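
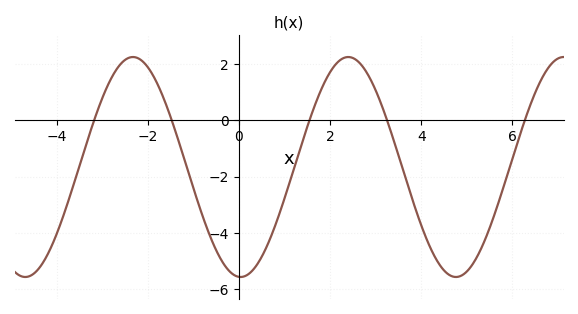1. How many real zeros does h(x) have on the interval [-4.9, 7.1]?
5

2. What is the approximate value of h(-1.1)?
-1.8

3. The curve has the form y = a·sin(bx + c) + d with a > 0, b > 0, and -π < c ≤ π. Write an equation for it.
y = 3.91sin(1.3x - 1.6) - 1.66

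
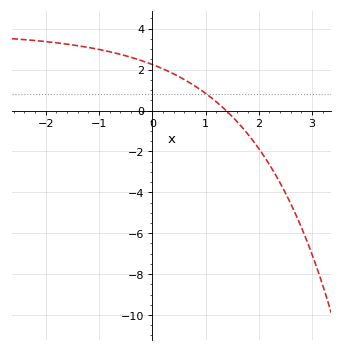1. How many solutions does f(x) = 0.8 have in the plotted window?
1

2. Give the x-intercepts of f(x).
1.39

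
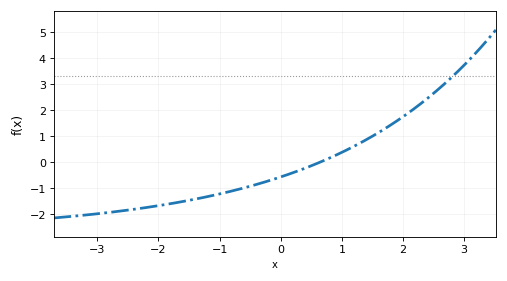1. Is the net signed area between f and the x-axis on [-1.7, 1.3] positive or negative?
negative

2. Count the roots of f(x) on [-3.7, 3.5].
1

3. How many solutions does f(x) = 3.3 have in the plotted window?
1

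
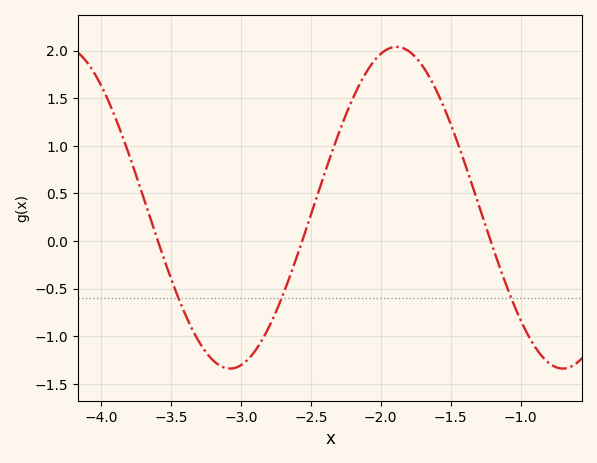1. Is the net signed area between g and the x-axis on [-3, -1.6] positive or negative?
positive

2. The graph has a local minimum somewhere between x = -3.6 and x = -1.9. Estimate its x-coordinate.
-3.08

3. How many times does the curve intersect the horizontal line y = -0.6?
3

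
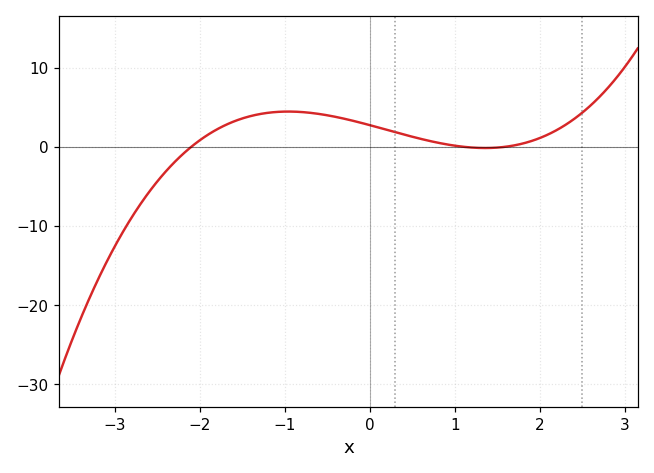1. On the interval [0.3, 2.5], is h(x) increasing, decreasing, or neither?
neither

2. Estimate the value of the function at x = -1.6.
3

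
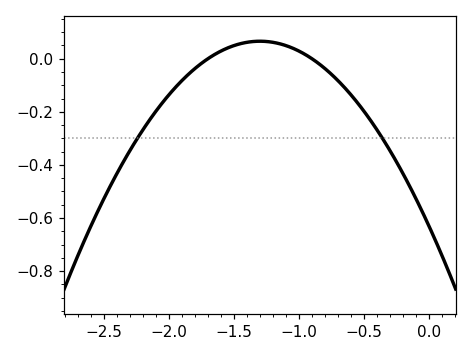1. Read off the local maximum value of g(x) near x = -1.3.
0.066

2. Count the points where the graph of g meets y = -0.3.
2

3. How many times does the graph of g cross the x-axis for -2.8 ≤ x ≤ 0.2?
2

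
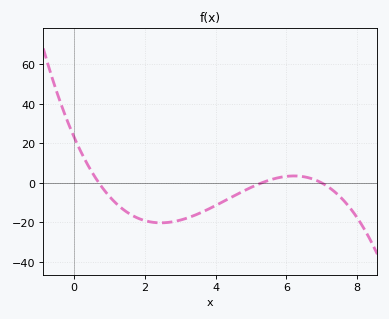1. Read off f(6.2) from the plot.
3.52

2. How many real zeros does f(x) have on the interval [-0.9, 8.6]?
3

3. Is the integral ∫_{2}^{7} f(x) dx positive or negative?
negative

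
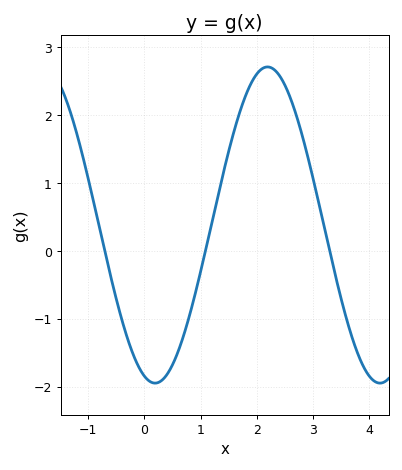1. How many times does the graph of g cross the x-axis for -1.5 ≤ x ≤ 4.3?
3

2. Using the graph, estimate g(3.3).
0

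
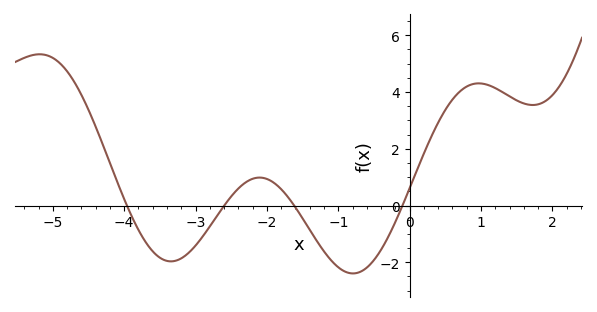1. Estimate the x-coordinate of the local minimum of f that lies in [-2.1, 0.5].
-0.8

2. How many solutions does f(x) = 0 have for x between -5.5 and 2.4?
4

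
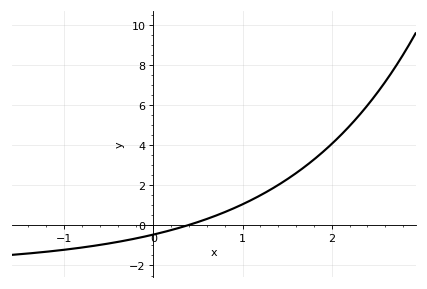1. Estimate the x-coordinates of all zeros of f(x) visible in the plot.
0.4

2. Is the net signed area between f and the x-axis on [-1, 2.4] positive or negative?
positive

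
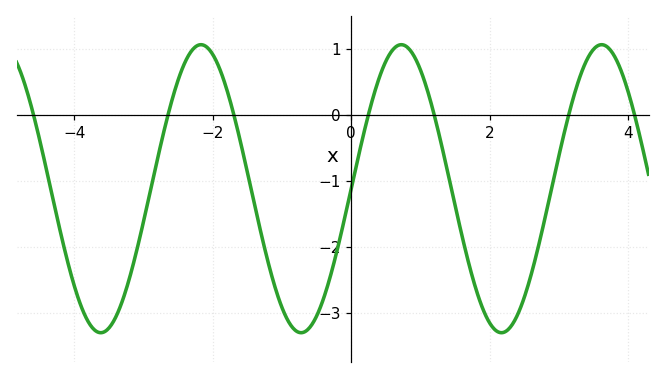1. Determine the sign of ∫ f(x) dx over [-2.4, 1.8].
negative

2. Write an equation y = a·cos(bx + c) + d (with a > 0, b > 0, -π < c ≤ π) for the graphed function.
y = 2.18cos(2.2x - 1.6) - 1.12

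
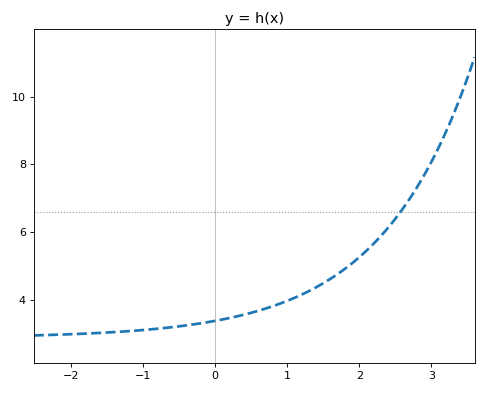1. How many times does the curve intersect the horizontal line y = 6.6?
1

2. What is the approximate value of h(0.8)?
3.8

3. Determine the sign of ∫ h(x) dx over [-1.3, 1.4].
positive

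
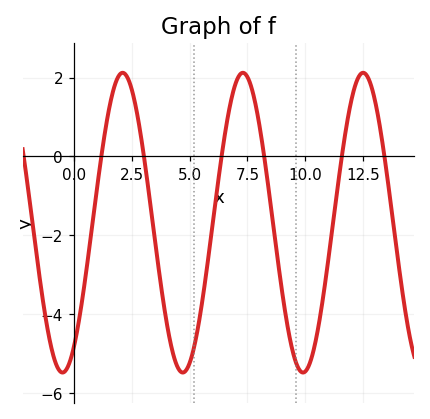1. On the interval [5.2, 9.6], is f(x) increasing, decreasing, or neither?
neither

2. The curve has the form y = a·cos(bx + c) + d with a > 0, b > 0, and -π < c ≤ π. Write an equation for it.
y = 3.8cos(1.21x - 2.55) - 1.68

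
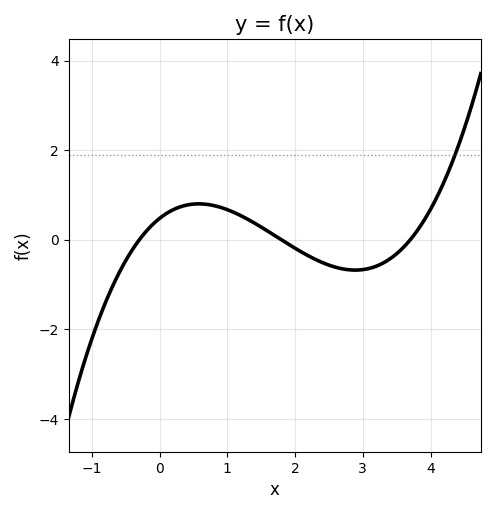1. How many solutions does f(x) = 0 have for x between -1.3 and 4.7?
3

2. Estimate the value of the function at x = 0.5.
0.8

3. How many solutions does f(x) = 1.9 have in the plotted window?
1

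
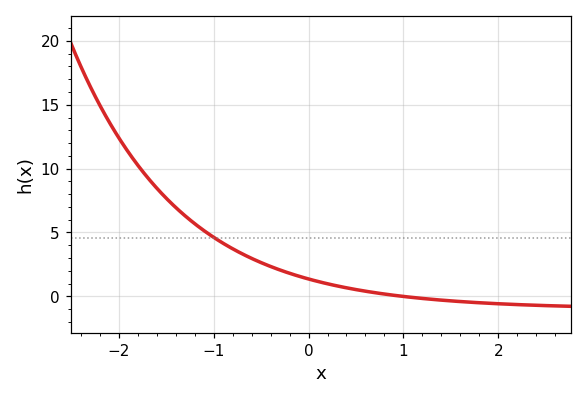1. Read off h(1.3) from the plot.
-0.232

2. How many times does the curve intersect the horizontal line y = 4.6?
1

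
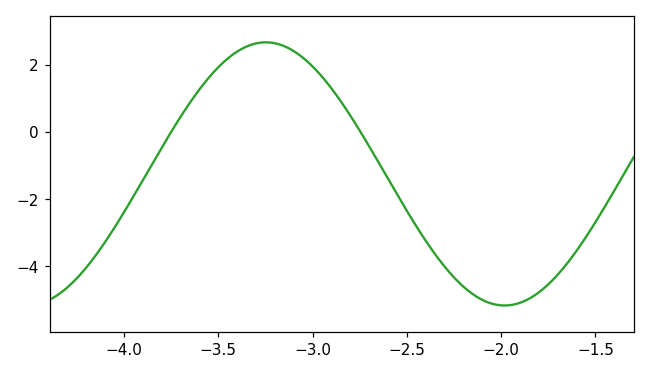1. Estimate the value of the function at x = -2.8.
0.488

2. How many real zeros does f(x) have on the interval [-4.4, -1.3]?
2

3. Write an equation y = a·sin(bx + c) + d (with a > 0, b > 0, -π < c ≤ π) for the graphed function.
y = 3.92sin(2.48x - 2.94) - 1.25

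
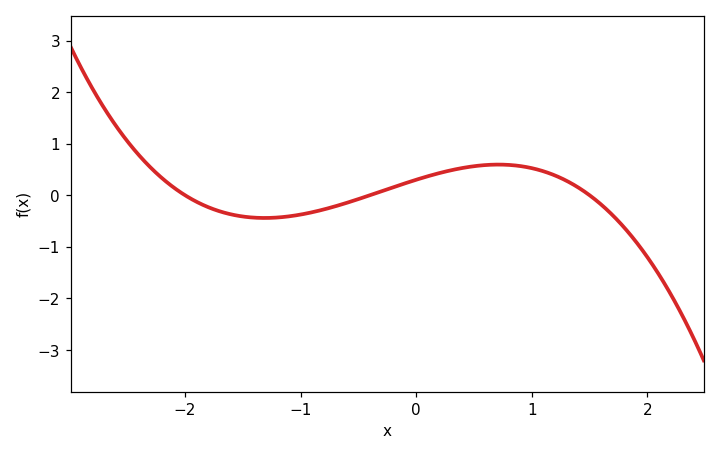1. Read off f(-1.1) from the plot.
-0.409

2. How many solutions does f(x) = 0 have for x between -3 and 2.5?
3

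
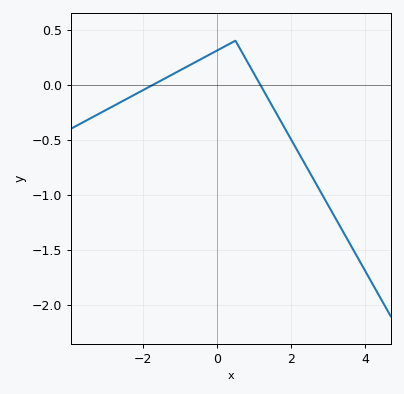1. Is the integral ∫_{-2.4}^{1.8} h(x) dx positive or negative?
positive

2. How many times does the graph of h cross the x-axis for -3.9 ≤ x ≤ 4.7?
2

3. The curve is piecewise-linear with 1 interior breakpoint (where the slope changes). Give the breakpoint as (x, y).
(0.5, 0.4)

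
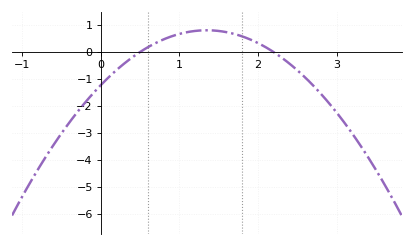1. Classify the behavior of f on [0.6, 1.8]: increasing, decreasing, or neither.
neither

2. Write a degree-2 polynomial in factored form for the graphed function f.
y = -1.12(x - 0.5)(x - 2.2)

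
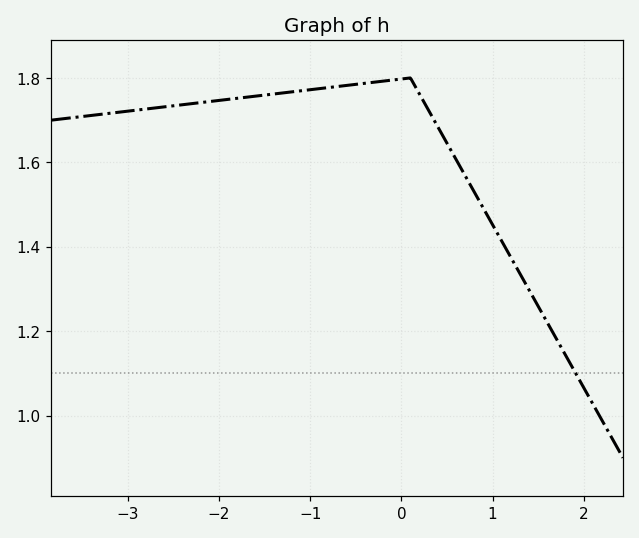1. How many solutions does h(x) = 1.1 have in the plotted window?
1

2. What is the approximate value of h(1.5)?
1.26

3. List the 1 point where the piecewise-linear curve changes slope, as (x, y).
(0.1, 1.8)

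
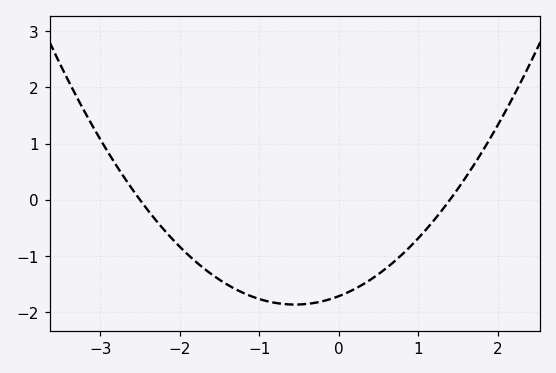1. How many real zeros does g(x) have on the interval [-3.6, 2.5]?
2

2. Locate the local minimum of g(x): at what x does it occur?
-0.55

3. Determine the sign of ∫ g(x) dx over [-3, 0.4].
negative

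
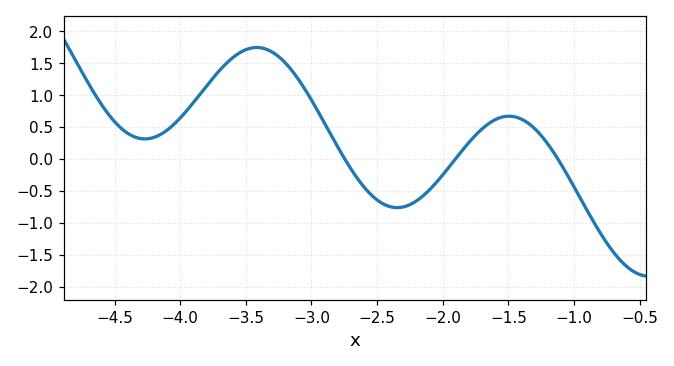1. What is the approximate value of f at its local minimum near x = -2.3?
-0.76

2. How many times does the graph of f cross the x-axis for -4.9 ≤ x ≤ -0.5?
3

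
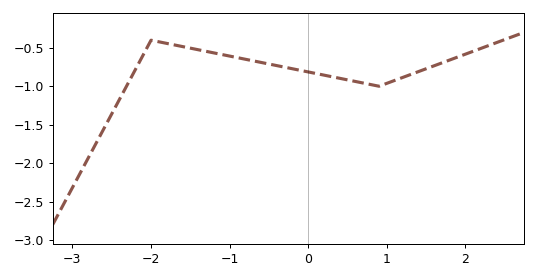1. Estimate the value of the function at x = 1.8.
-0.658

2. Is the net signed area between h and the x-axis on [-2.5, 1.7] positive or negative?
negative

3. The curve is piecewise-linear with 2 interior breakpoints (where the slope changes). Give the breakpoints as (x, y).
(-2, -0.4); (0.9, -1)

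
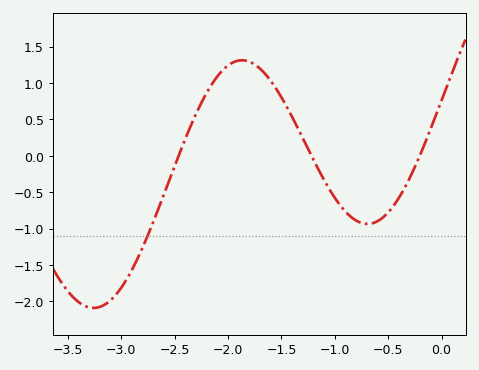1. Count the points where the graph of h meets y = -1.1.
1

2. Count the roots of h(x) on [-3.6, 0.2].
3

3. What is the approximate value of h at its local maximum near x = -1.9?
1.31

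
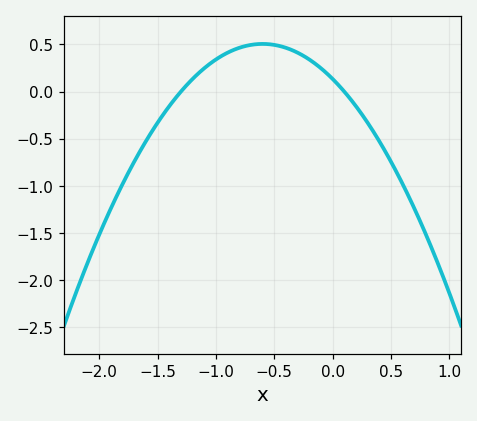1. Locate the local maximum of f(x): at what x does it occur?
-0.6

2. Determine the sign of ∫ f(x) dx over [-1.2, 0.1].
positive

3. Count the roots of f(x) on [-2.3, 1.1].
2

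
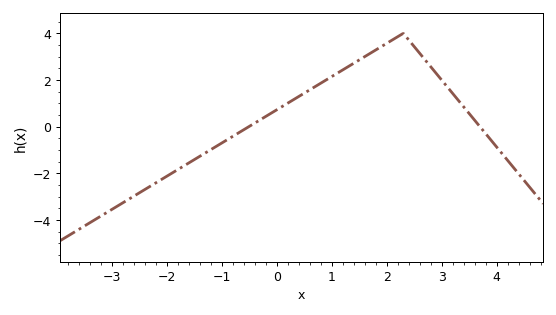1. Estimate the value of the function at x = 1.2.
2.43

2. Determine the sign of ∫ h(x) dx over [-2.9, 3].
positive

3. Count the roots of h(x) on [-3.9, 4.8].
2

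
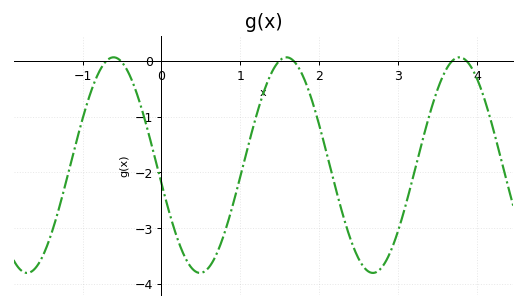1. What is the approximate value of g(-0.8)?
-0.2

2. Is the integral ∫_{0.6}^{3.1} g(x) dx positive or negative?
negative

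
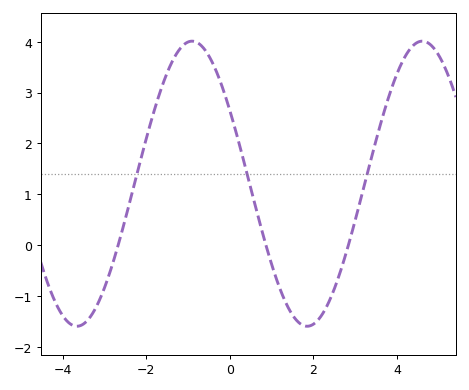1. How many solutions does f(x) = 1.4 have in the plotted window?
3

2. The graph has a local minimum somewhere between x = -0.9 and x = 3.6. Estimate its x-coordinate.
1.8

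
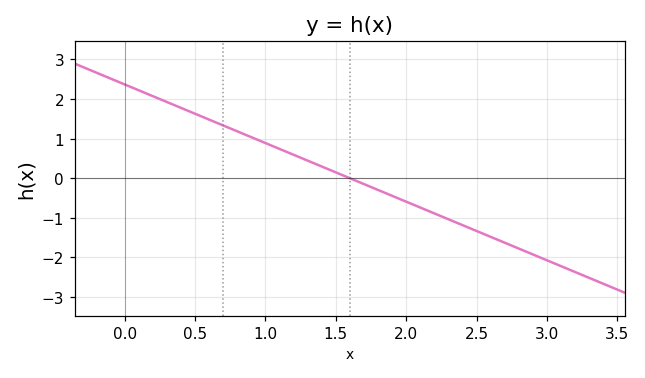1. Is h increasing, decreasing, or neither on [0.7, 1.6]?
decreasing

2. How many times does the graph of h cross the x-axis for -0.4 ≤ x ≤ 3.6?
1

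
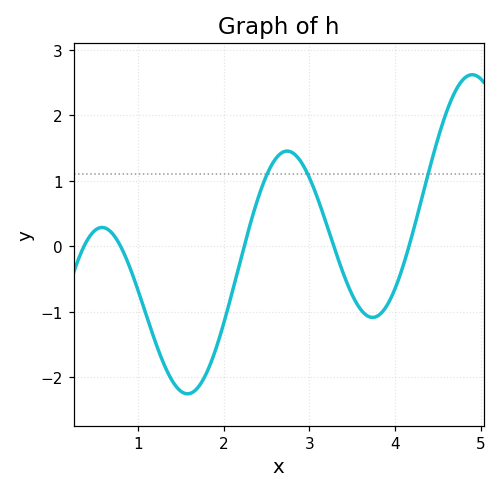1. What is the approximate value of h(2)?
-1.18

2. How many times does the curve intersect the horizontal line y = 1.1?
3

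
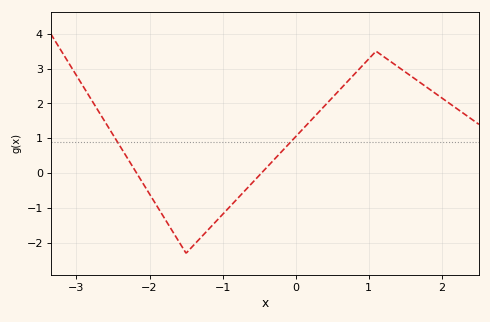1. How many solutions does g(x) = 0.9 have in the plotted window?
2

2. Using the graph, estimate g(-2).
-0.6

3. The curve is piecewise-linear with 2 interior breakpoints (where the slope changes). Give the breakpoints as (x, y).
(-1.5, -2.3); (1.1, 3.5)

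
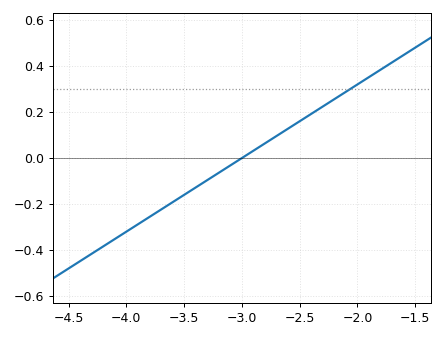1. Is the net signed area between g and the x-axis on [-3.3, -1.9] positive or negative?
positive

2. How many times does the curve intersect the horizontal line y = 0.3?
1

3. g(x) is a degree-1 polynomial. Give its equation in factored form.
y = 0.32(x + 3)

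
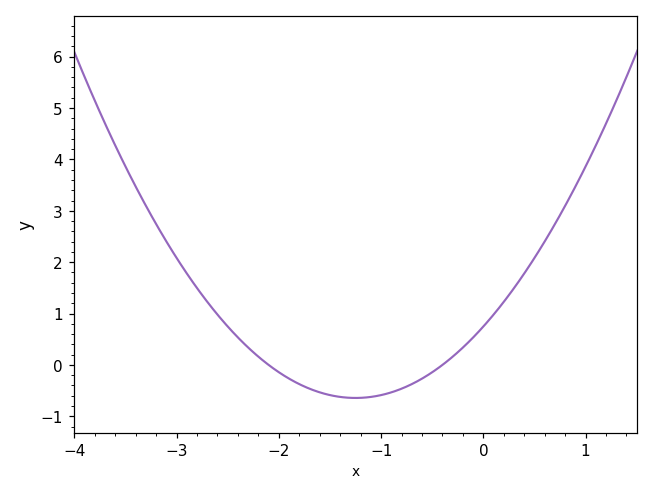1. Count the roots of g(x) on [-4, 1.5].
2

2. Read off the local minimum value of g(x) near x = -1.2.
-0.643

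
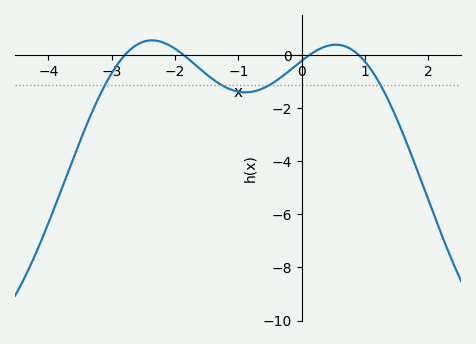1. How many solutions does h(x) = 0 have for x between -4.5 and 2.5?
4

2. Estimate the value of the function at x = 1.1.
-0.6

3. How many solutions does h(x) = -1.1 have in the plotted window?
4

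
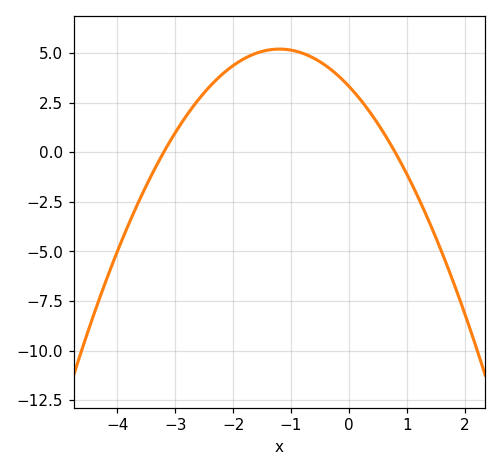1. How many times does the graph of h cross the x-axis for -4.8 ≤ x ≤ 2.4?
2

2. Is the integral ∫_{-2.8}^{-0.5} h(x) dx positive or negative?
positive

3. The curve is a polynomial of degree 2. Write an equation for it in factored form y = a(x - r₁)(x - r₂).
y = -1.3(x + 3.2)(x - 0.8)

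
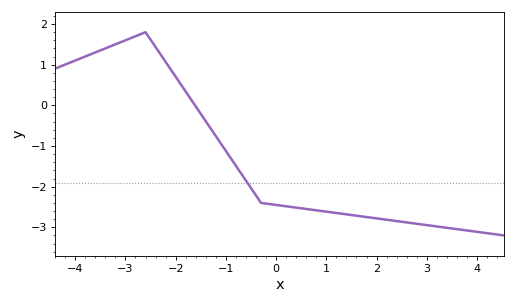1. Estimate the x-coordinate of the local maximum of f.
-2.6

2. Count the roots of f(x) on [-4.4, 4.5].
1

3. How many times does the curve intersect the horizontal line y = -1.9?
1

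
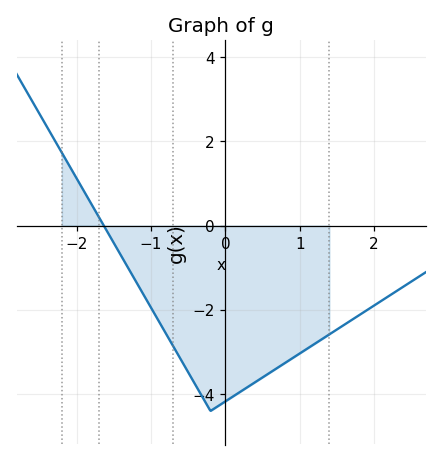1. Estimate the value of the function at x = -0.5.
-3.4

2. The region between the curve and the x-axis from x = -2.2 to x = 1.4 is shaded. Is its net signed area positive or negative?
negative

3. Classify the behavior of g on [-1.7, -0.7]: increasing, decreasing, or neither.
decreasing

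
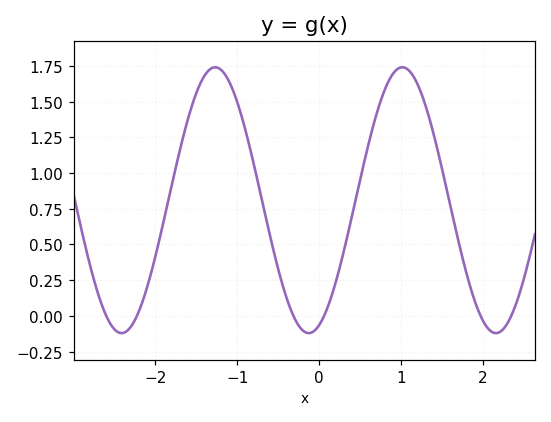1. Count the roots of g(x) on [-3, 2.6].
6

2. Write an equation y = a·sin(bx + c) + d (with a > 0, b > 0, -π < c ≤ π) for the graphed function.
y = 0.93sin(2.75x - 1.22) + 0.81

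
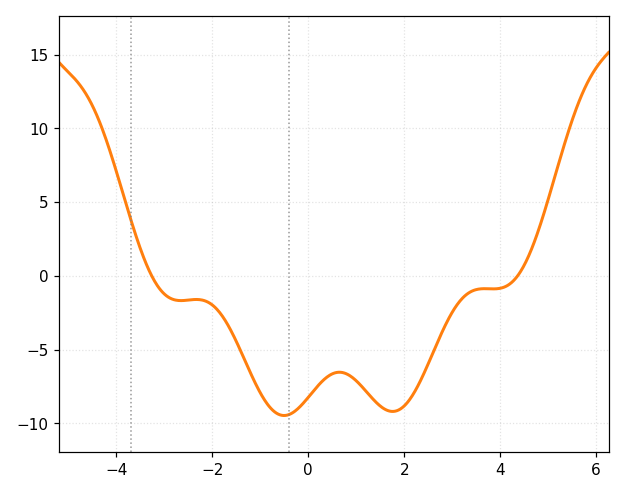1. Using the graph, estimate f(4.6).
1.5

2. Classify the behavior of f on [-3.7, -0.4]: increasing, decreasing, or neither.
neither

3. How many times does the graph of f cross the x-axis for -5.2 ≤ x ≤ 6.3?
2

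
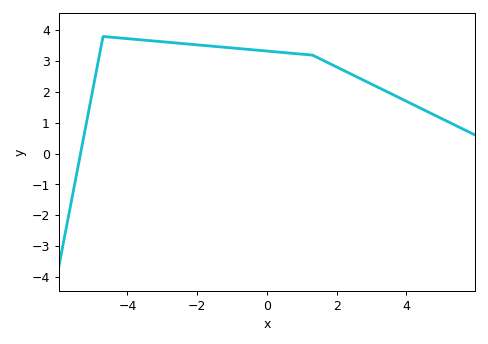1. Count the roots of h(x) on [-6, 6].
1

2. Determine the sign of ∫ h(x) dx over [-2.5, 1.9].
positive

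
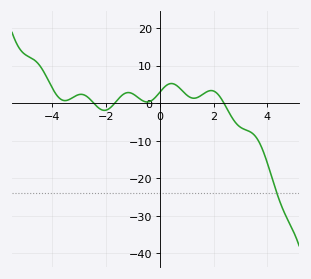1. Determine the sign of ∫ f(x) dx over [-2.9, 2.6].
positive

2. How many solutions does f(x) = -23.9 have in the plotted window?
1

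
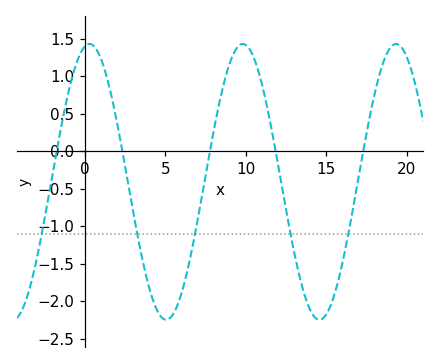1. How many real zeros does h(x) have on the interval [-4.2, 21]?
5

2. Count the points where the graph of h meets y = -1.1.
5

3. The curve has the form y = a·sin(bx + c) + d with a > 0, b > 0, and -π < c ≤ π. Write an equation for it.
y = 1.84sin(0.66x + 1.4) - 0.41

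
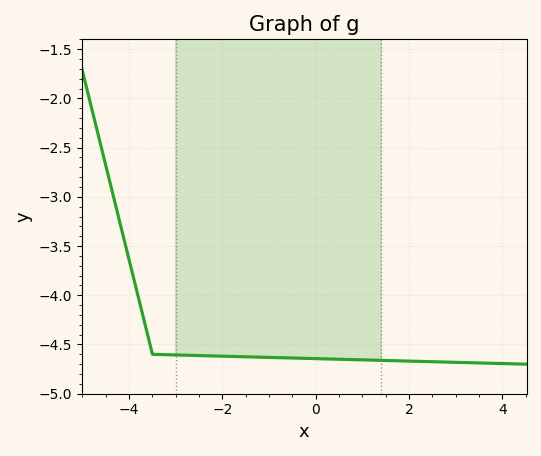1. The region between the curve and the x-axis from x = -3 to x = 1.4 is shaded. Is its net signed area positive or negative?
negative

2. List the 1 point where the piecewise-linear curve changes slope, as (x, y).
(-3.5, -4.6)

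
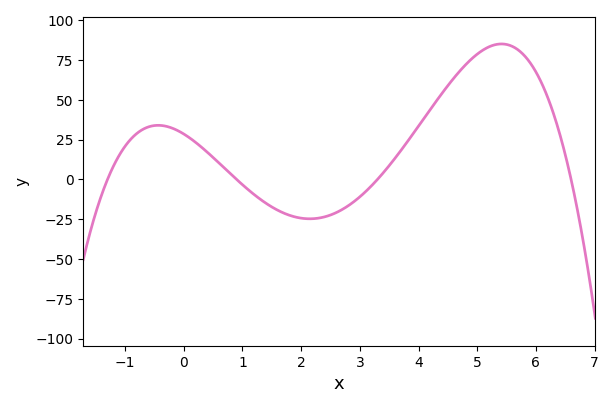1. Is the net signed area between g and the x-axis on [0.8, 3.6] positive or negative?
negative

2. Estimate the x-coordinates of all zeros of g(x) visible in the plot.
-1.4, 0.8, 3.2, 6.6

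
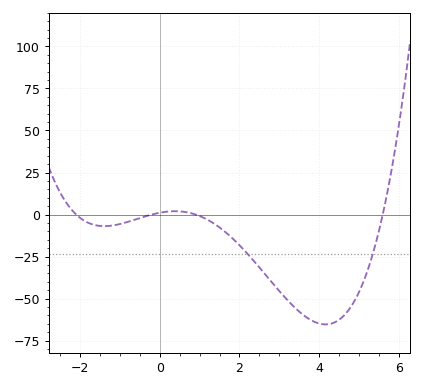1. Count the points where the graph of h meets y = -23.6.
2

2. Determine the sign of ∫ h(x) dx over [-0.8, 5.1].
negative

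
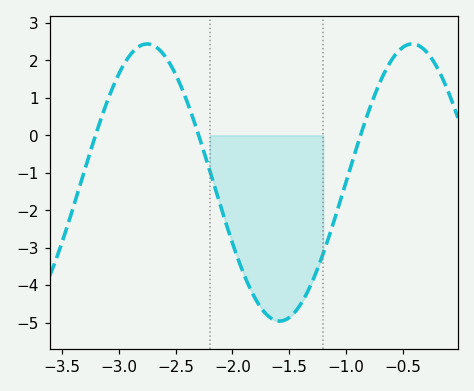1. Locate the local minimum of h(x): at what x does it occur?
-1.6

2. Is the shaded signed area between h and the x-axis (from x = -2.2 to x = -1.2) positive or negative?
negative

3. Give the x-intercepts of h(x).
-3.2, -2.3, -0.85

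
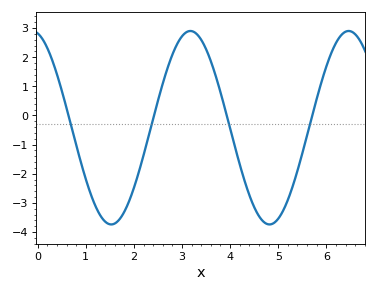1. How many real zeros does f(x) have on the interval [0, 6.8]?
4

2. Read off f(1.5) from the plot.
-3.73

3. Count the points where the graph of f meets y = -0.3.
4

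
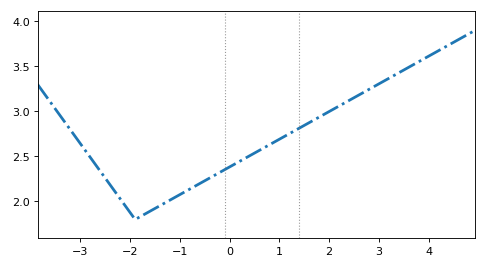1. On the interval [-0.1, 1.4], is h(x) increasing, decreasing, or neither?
increasing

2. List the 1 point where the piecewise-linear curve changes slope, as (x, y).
(-1.9, 1.8)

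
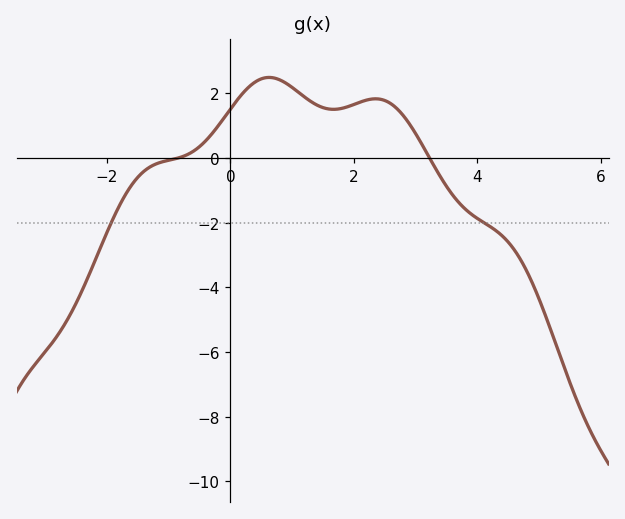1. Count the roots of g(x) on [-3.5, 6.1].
2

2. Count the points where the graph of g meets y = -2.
2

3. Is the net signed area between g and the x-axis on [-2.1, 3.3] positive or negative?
positive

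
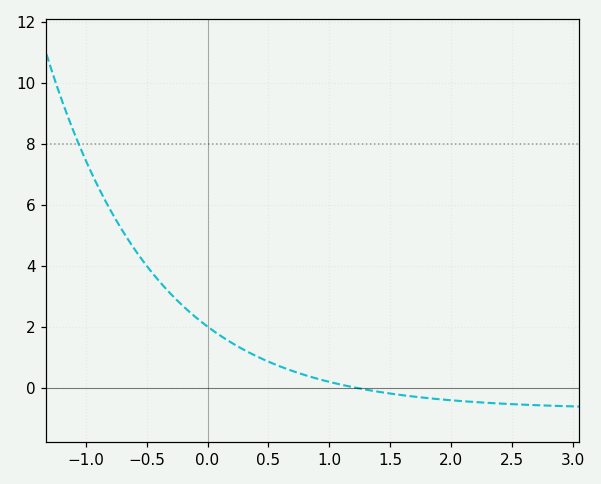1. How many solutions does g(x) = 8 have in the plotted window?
1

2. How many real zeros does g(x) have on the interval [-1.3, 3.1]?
1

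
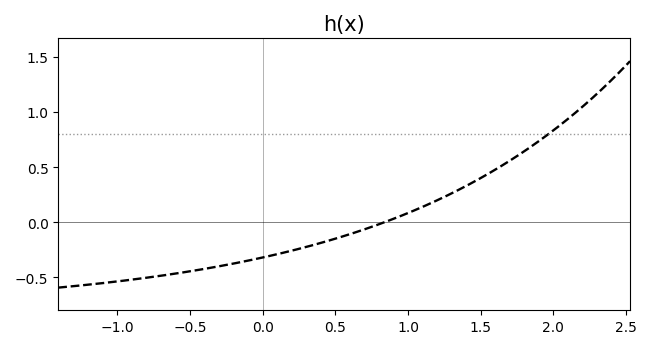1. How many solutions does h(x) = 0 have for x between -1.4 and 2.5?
1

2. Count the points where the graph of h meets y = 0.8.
1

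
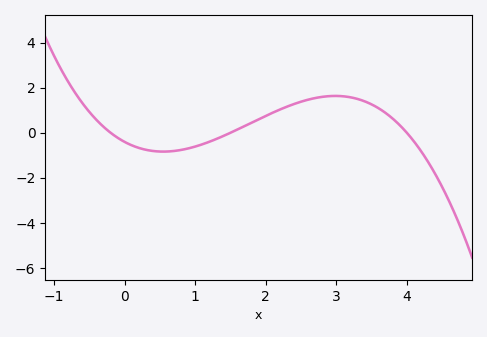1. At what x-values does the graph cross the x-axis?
-0.2, 1.5, 4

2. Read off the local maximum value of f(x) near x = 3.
1.6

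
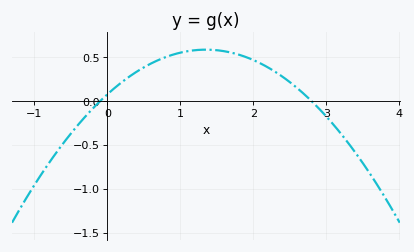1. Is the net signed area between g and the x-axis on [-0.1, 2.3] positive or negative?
positive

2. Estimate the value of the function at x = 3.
-0.15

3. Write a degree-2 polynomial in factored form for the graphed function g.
y = -0.28(x + 0.1)(x - 2.8)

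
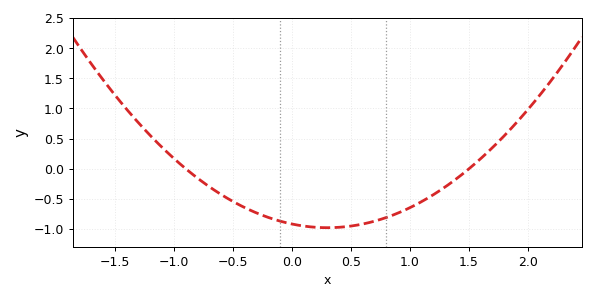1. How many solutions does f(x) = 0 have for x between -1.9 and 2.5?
2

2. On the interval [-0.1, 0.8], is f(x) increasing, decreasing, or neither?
neither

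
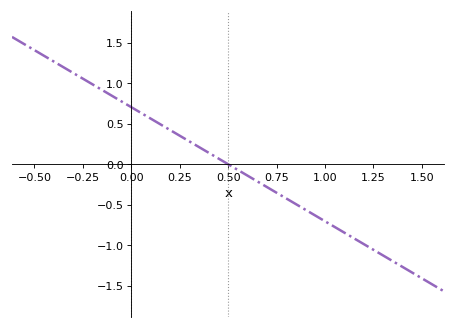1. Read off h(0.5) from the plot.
0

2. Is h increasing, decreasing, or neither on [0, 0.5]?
decreasing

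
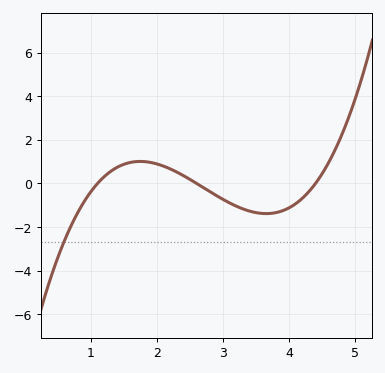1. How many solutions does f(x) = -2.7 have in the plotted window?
1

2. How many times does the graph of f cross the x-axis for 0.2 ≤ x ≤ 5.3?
3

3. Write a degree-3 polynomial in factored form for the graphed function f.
y = 0.69(x - 1.1)(x - 2.6)(x - 4.4)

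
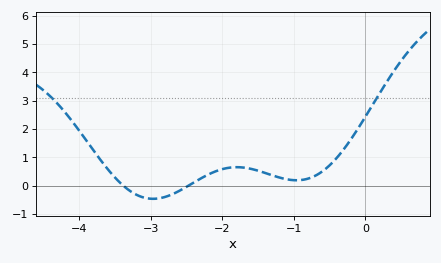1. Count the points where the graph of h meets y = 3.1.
2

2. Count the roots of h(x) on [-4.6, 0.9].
2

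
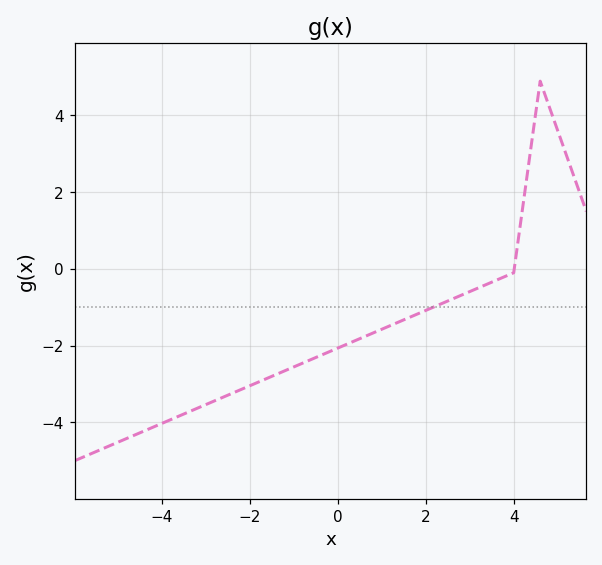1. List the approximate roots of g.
4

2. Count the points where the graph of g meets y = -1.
1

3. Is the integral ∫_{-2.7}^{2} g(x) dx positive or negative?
negative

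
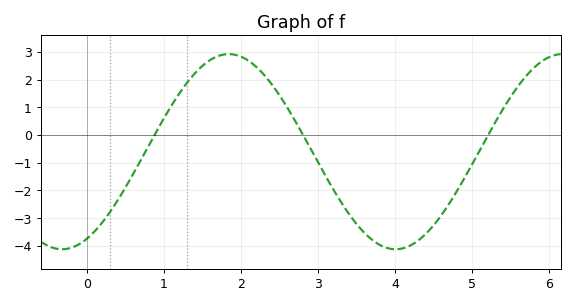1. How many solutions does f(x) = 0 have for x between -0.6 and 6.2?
3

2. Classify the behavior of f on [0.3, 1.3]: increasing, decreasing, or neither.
increasing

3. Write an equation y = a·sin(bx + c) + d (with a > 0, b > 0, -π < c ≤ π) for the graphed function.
y = 3.52sin(1.4x - 1.1) - 0.6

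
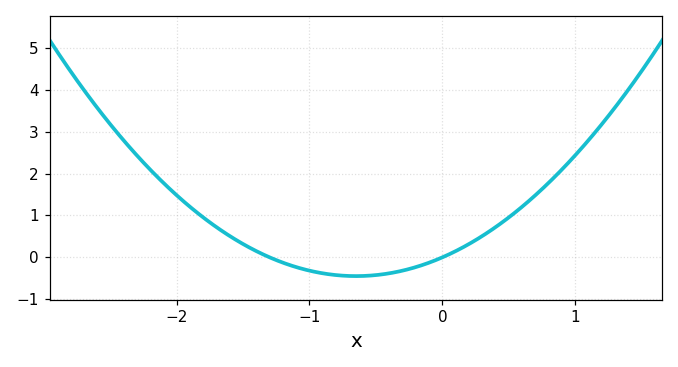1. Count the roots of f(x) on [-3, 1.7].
2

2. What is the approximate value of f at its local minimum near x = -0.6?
-0.4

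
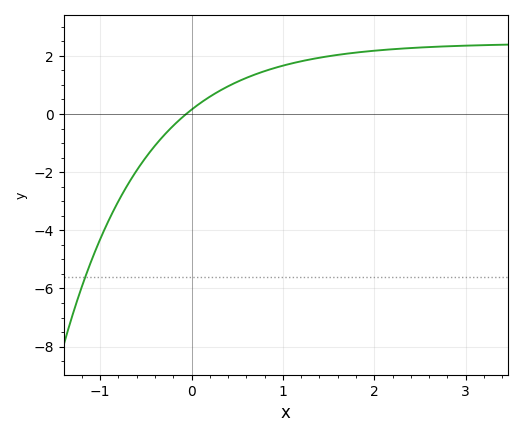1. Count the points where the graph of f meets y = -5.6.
1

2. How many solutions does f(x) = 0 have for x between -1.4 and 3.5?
1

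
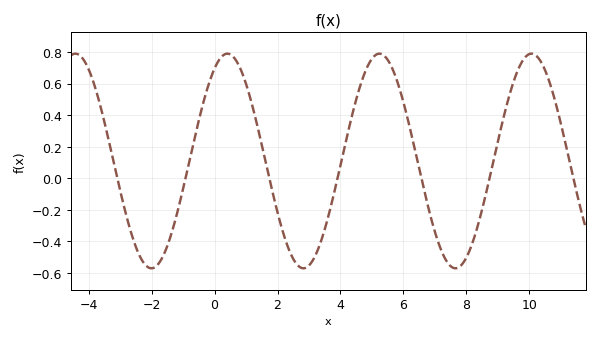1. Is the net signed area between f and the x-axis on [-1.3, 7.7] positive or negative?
positive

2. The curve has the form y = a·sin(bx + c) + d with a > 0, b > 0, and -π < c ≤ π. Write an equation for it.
y = 0.68sin(1.3x + 1.04) + 0.11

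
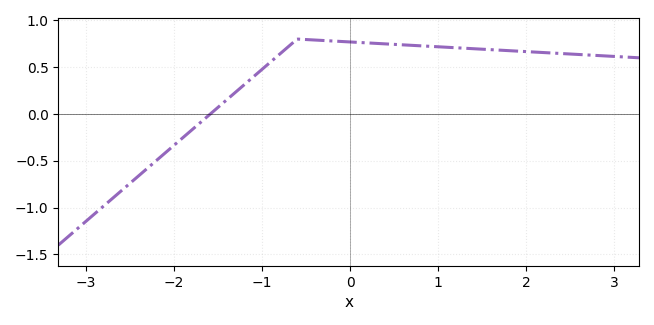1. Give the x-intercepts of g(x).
-1.59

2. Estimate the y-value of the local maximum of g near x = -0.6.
0.8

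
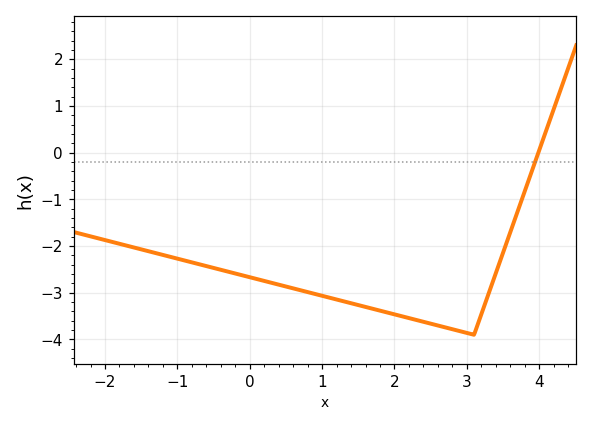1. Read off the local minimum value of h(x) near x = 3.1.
-3.9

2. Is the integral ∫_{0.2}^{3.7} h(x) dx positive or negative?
negative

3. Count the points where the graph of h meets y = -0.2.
1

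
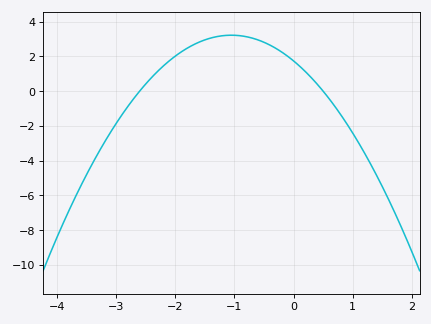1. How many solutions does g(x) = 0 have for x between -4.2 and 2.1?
2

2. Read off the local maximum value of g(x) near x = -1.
3.2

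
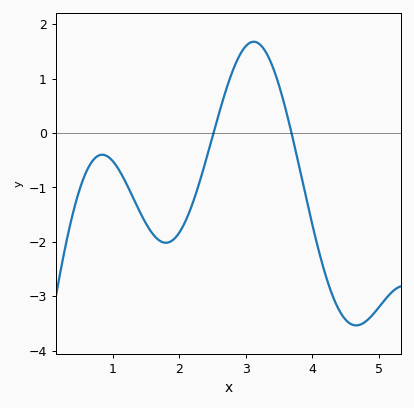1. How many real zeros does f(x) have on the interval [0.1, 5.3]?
2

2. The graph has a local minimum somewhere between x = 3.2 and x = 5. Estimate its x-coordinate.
4.66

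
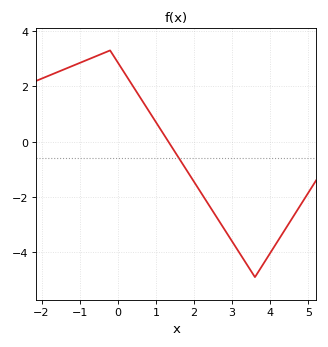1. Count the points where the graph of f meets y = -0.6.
1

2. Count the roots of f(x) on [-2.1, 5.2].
1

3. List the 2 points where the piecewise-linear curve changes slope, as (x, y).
(-0.2, 3.3); (3.6, -4.9)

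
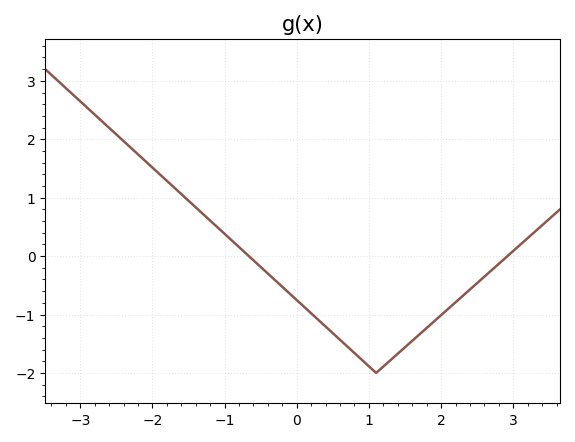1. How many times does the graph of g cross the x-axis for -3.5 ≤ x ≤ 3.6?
2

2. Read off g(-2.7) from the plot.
2.3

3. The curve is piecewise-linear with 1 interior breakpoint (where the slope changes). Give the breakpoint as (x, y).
(1.1, -2)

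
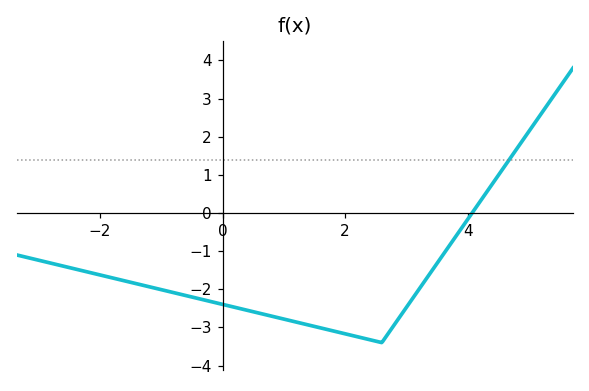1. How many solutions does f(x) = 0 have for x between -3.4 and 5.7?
1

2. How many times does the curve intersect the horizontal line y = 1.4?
1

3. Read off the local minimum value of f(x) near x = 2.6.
-3.4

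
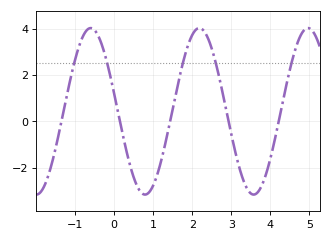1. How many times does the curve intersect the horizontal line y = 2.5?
5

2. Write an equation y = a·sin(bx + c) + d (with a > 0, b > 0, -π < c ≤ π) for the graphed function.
y = 3.59sin(2.3x + 2.9) + 0.43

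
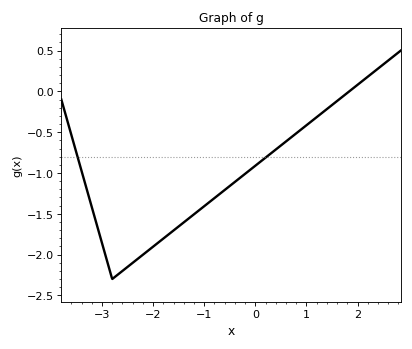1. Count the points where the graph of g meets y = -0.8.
2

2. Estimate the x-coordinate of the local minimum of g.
-2.8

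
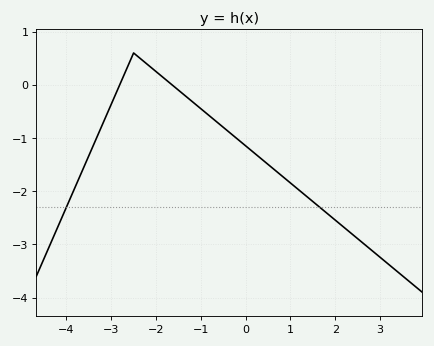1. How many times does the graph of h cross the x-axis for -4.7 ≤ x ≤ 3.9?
2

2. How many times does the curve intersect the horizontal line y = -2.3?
2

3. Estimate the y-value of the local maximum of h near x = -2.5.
0.599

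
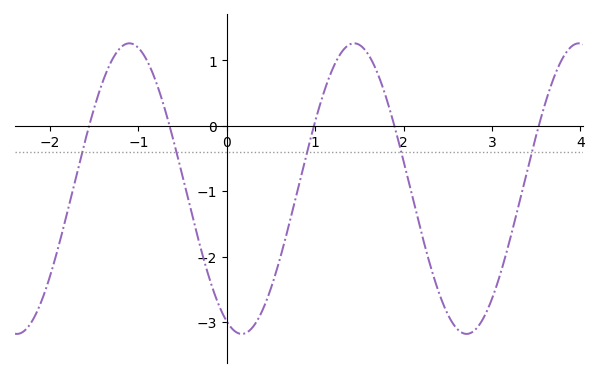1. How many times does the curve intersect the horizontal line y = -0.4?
5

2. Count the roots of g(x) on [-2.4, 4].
5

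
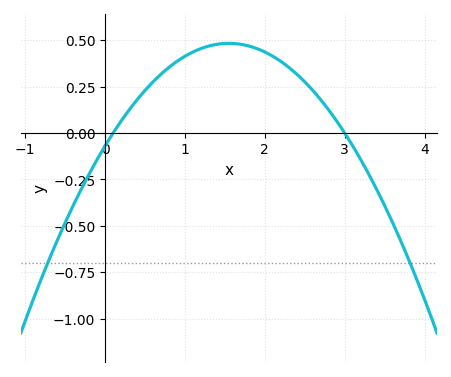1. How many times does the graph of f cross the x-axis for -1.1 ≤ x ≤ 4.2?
2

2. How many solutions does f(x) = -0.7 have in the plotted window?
2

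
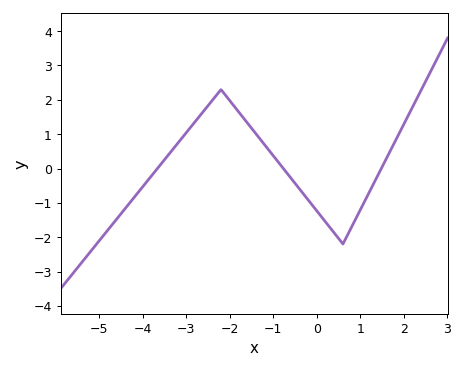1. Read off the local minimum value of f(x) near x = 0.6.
-2.2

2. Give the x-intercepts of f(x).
-3.6, -0.8, 1.4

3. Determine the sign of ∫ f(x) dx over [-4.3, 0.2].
positive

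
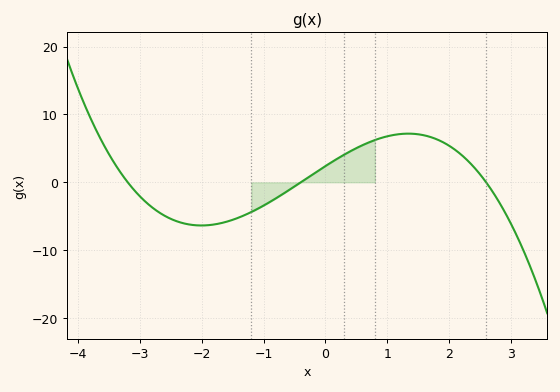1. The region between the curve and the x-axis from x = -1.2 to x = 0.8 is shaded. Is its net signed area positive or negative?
positive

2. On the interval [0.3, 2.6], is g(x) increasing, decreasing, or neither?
neither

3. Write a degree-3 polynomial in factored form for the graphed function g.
y = -0.72(x + 3.2)(x + 0.4)(x - 2.6)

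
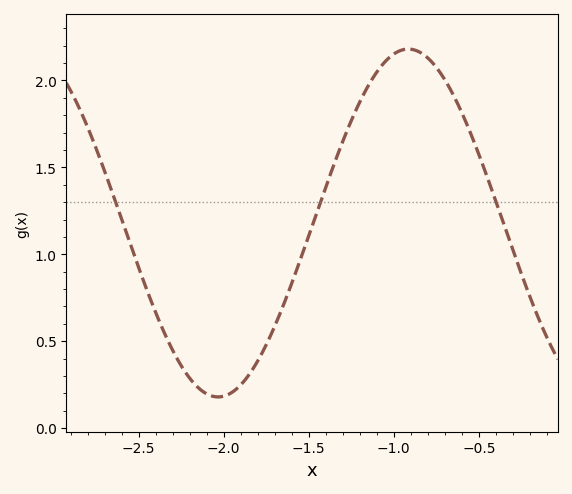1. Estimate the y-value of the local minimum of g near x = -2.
0.2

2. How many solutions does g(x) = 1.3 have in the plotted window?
3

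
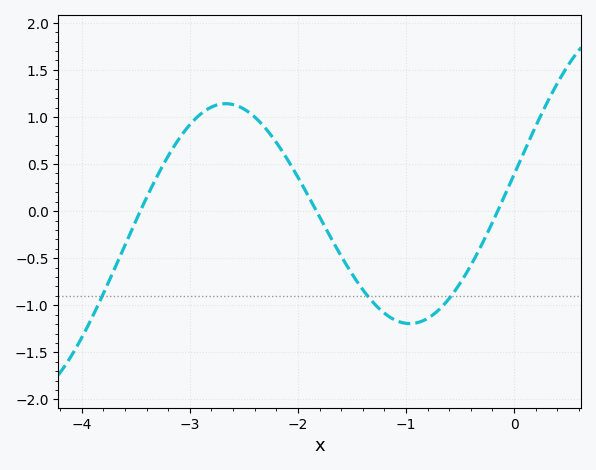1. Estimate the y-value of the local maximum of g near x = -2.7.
1.14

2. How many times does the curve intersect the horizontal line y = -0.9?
3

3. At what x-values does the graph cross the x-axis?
-3.46, -1.83, -0.152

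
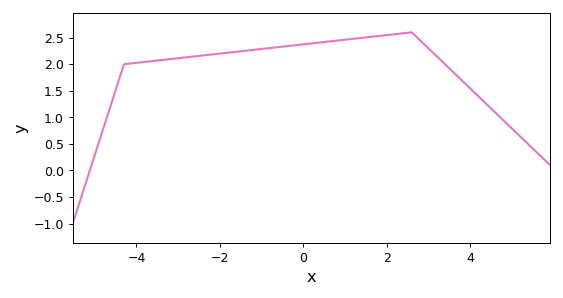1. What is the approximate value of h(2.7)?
2.5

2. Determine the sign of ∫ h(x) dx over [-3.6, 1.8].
positive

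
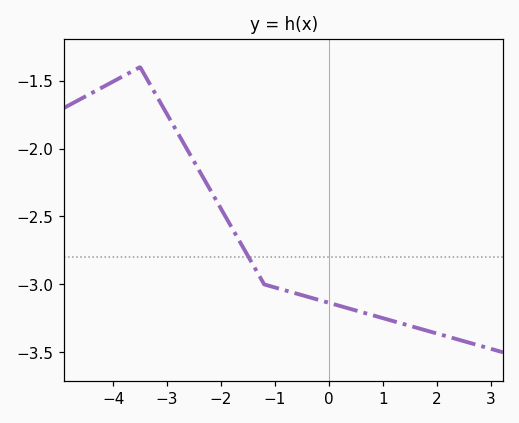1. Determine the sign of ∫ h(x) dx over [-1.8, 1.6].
negative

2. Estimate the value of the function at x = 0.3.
-3.17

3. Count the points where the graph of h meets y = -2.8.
1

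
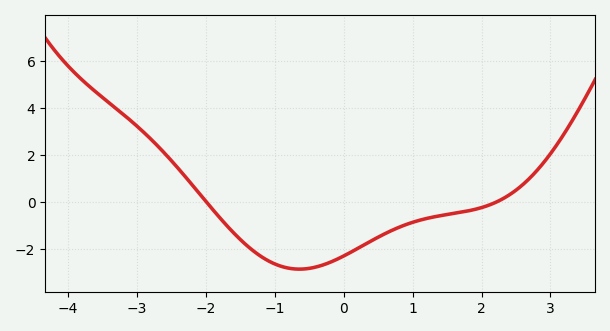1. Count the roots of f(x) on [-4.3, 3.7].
2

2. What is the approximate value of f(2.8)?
1.32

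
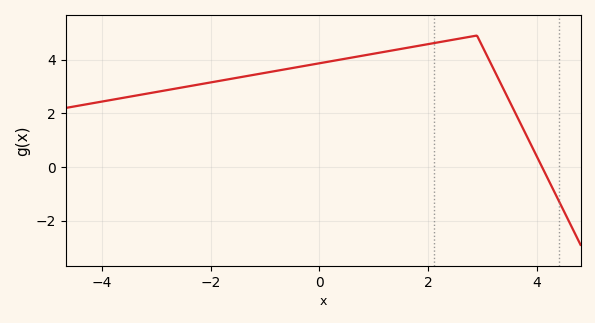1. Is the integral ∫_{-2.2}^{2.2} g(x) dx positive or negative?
positive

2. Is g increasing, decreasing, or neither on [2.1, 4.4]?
neither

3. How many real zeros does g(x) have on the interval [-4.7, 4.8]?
1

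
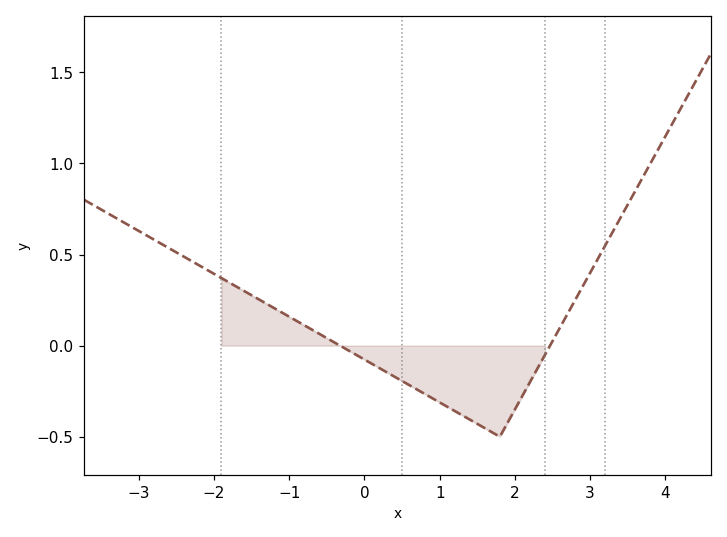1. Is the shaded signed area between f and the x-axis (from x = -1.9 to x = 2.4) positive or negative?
negative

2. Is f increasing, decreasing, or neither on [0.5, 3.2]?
neither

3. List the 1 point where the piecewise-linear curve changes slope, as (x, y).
(1.8, -0.5)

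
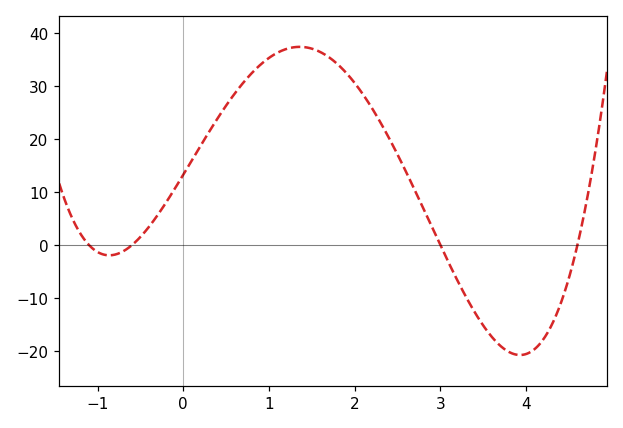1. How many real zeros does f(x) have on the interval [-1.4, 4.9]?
4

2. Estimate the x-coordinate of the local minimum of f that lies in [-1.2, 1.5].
-0.9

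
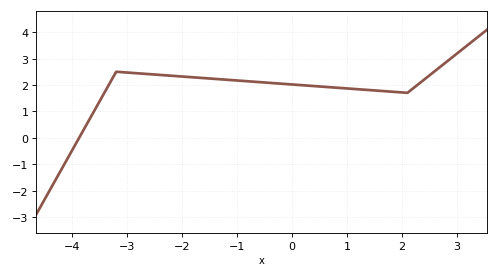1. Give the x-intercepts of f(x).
-3.87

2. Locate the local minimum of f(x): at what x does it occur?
2.1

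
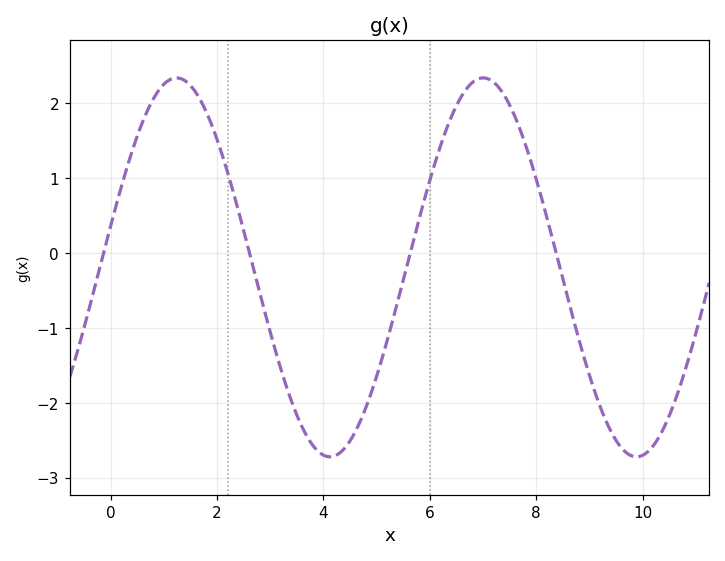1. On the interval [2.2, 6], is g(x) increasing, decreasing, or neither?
neither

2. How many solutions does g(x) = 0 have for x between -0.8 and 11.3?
4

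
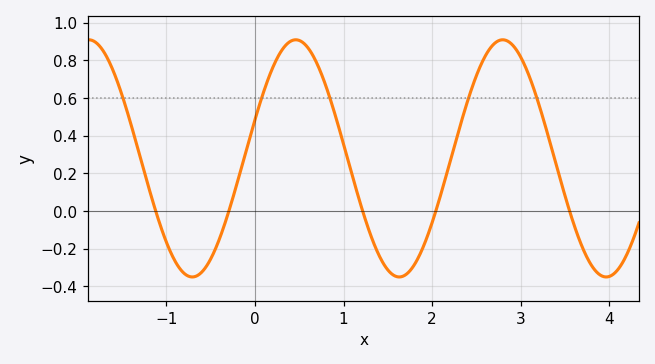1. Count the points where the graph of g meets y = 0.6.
5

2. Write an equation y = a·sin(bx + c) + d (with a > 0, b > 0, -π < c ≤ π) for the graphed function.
y = 0.63sin(2.69x + 0.332) + 0.28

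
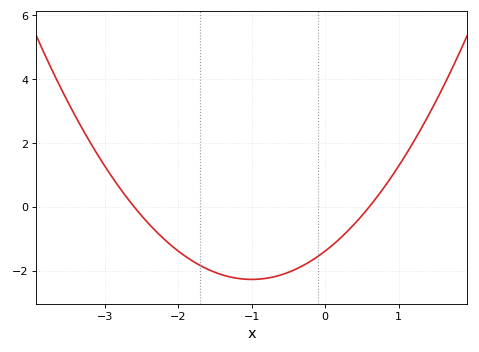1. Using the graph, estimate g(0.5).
-0.276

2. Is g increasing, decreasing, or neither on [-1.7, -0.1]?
neither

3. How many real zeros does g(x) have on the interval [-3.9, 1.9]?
2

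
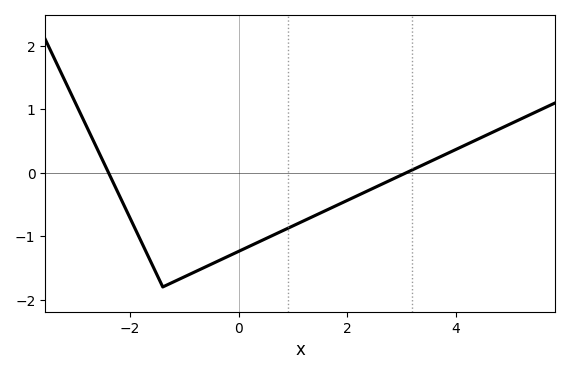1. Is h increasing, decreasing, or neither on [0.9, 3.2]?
increasing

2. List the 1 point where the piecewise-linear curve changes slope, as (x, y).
(-1.4, -1.8)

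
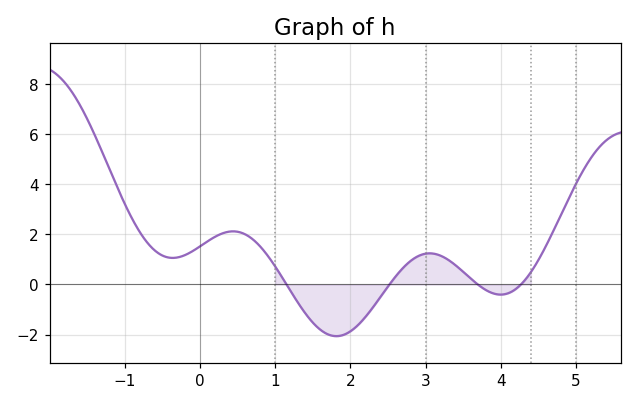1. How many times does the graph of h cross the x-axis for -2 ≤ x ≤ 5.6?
4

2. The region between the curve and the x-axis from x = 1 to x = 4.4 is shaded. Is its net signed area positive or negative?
negative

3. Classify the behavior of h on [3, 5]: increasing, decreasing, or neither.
neither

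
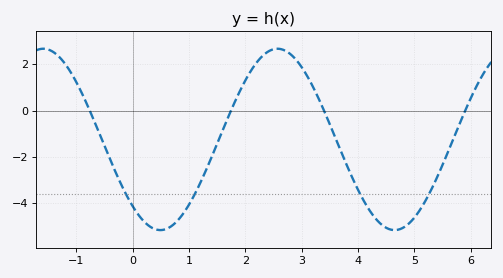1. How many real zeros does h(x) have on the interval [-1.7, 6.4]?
4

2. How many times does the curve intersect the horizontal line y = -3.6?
4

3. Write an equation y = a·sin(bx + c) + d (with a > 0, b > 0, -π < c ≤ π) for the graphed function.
y = 3.93sin(1.5x - 2.3) - 1.25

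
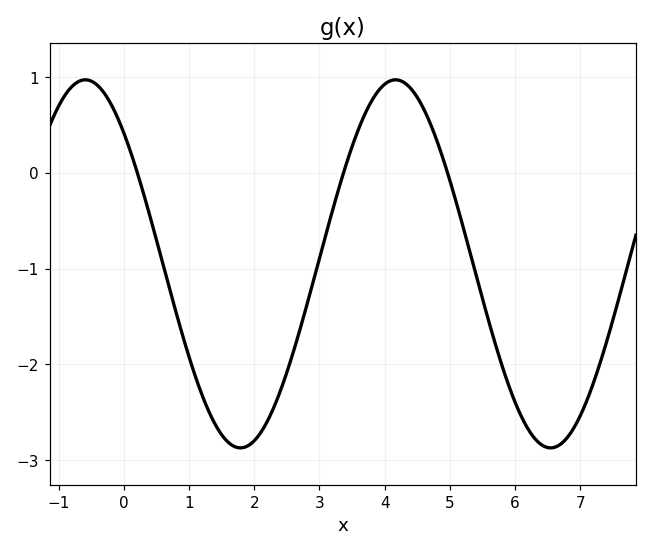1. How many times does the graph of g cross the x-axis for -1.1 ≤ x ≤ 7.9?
3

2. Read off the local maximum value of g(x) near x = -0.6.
1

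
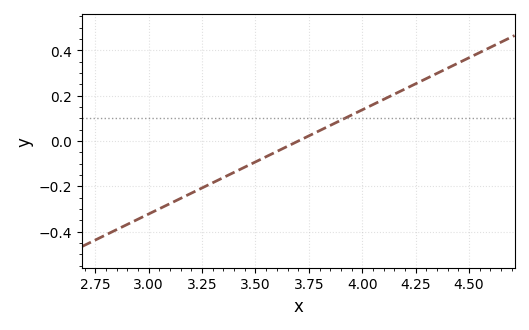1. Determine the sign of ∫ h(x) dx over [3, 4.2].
negative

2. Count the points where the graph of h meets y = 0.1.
1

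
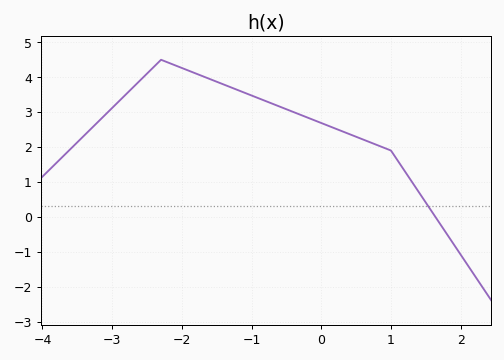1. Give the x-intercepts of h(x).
1.6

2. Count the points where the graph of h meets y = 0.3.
1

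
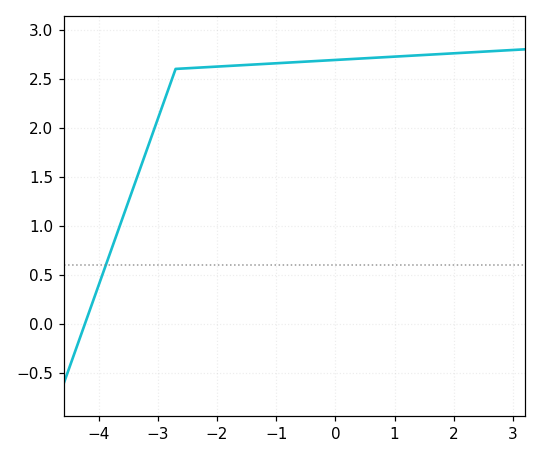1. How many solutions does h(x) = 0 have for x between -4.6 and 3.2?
1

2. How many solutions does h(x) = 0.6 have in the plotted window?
1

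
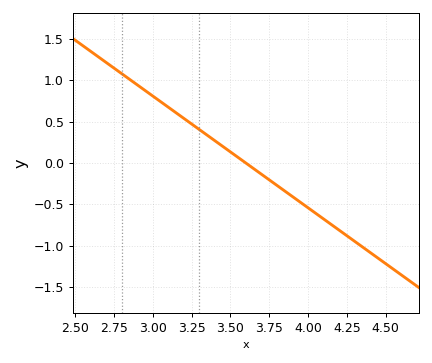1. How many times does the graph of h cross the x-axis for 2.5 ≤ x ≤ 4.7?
1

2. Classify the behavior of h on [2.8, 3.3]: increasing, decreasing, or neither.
decreasing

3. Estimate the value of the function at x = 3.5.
0.135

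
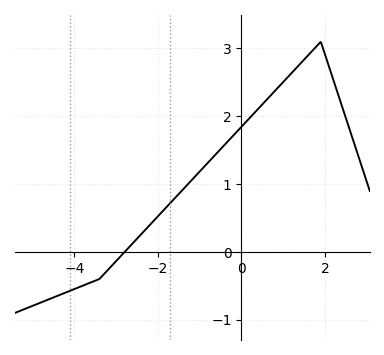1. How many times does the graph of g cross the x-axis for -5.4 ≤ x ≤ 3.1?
1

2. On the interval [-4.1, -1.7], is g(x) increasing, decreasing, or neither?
increasing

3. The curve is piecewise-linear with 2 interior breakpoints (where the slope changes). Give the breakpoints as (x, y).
(-3.4, -0.4); (1.9, 3.1)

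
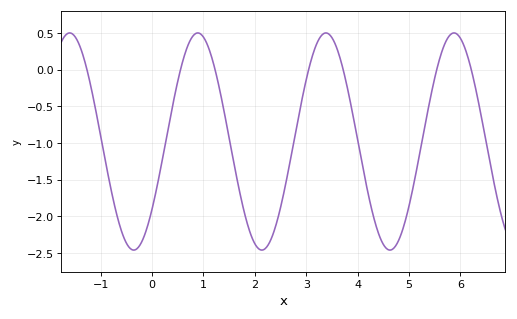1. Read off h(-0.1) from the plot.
-2.15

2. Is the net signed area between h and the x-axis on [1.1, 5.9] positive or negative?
negative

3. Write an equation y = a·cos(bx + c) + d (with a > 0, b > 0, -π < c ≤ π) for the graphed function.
y = 1.48cos(2.5x - 2.2) - 0.98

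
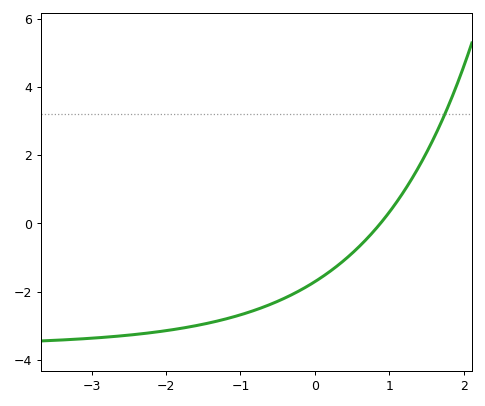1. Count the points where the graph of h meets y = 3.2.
1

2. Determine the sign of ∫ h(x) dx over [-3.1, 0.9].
negative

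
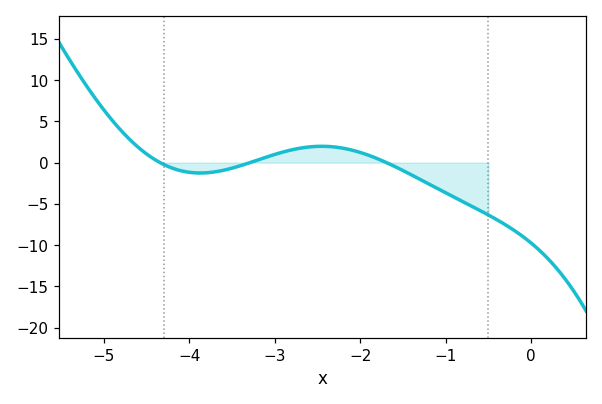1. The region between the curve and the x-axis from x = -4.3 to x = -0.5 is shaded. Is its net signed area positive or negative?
negative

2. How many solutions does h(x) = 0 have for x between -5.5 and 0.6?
3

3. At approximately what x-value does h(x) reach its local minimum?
-3.9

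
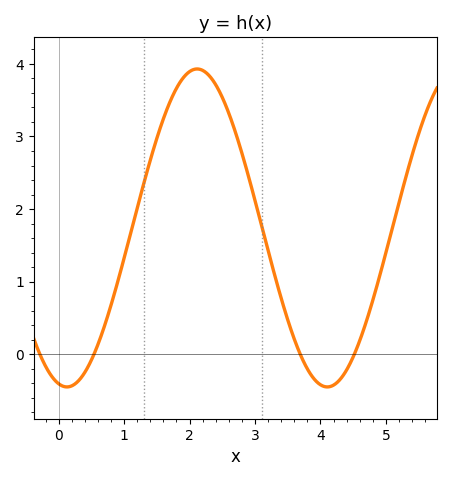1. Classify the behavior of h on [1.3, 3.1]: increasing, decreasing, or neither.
neither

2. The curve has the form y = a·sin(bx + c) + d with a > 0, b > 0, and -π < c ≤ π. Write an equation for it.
y = 2.19sin(1.58x - 1.77) + 1.74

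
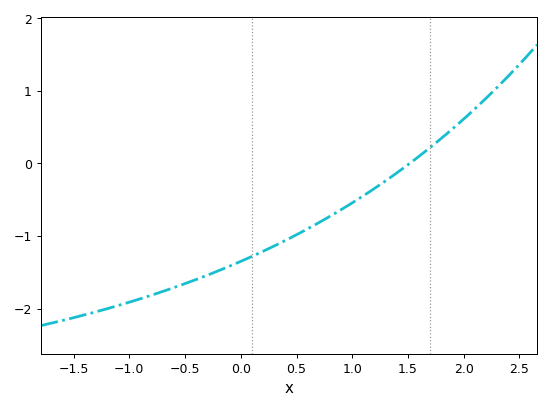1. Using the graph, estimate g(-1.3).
-2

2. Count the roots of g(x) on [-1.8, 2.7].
1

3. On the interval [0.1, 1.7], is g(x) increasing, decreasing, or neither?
increasing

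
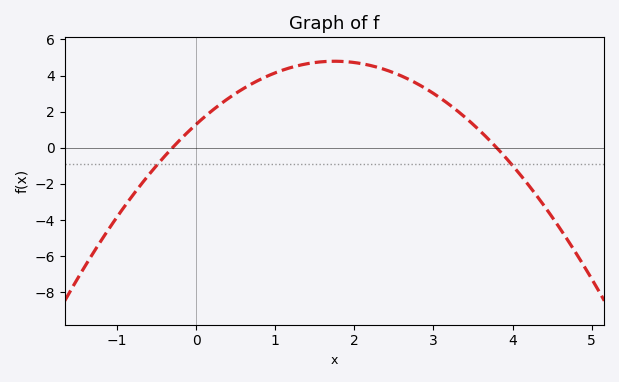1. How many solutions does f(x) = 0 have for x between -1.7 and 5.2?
2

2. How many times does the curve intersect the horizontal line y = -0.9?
2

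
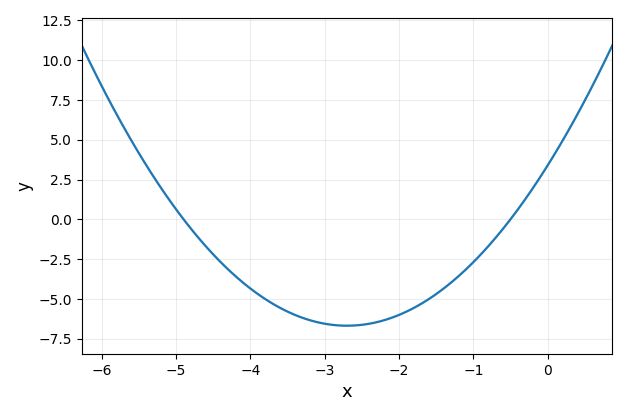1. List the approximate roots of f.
-4.9, -0.5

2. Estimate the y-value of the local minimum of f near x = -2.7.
-6.68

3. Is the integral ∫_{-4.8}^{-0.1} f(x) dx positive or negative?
negative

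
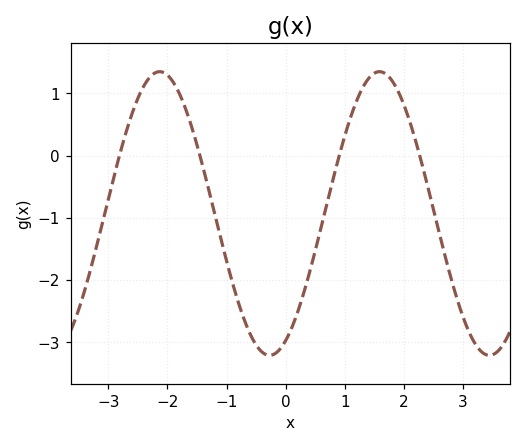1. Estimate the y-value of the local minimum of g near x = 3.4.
-3.2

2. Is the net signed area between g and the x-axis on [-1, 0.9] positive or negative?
negative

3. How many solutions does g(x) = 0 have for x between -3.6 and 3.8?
4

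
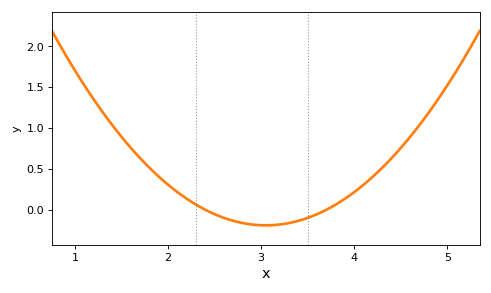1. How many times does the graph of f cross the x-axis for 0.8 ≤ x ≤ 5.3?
2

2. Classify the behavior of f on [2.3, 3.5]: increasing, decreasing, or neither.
neither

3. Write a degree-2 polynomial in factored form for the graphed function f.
y = 0.45(x - 2.4)(x - 3.7)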